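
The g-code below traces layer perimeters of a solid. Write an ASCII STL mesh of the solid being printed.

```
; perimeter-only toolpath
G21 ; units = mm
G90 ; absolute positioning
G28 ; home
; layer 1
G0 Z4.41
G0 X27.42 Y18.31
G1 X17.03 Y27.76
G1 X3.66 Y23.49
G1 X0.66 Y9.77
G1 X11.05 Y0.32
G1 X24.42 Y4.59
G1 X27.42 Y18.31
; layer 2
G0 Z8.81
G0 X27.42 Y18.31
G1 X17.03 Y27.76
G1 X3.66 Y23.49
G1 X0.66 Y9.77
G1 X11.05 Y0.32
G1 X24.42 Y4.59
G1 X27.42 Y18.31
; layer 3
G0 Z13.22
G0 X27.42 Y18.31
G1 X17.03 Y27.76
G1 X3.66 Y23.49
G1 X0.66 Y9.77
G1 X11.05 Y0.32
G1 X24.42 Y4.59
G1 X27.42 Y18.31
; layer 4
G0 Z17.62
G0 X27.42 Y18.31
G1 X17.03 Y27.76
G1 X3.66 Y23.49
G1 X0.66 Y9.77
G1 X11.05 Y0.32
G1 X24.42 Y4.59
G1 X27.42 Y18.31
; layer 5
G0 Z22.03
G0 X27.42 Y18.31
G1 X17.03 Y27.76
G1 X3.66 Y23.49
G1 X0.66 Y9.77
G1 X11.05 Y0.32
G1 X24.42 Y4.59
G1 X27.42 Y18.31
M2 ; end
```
solid part
  facet normal 0.0000 0.0000 -1.0000
    outer loop
      vertex 3.66 23.49 0.00
      vertex 17.03 27.76 0.00
      vertex 27.42 18.31 0.00
    endloop
  endfacet
  facet normal 0.0000 0.0000 -1.0000
    outer loop
      vertex 0.66 9.77 0.00
      vertex 3.66 23.49 0.00
      vertex 27.42 18.31 0.00
    endloop
  endfacet
  facet normal 0.0000 0.0000 -1.0000
    outer loop
      vertex 11.05 0.32 0.00
      vertex 0.66 9.77 0.00
      vertex 27.42 18.31 0.00
    endloop
  endfacet
  facet normal 0.0000 0.0000 -1.0000
    outer loop
      vertex 24.42 4.59 0.00
      vertex 11.05 0.32 0.00
      vertex 27.42 18.31 0.00
    endloop
  endfacet
  facet normal 0.0000 0.0000 1.0000
    outer loop
      vertex 27.42 18.31 22.03
      vertex 17.03 27.76 22.03
      vertex 3.66 23.49 22.03
    endloop
  endfacet
  facet normal 0.0000 0.0000 1.0000
    outer loop
      vertex 27.42 18.31 22.03
      vertex 3.66 23.49 22.03
      vertex 0.66 9.77 22.03
    endloop
  endfacet
  facet normal 0.0000 0.0000 1.0000
    outer loop
      vertex 27.42 18.31 22.03
      vertex 0.66 9.77 22.03
      vertex 11.05 0.32 22.03
    endloop
  endfacet
  facet normal 0.0000 0.0000 1.0000
    outer loop
      vertex 27.42 18.31 22.03
      vertex 11.05 0.32 22.03
      vertex 24.42 4.59 22.03
    endloop
  endfacet
  facet normal 0.6728 0.7398 0.0000
    outer loop
      vertex 27.42 18.31 0.00
      vertex 17.03 27.76 0.00
      vertex 17.03 27.76 22.03
    endloop
  endfacet
  facet normal 0.6728 0.7398 0.0000
    outer loop
      vertex 27.42 18.31 0.00
      vertex 17.03 27.76 22.03
      vertex 27.42 18.31 22.03
    endloop
  endfacet
  facet normal -0.3042 0.9526 0.0000
    outer loop
      vertex 17.03 27.76 0.00
      vertex 3.66 23.49 0.00
      vertex 3.66 23.49 22.03
    endloop
  endfacet
  facet normal -0.3042 0.9526 0.0000
    outer loop
      vertex 17.03 27.76 0.00
      vertex 3.66 23.49 22.03
      vertex 17.03 27.76 22.03
    endloop
  endfacet
  facet normal -0.9769 0.2136 0.0000
    outer loop
      vertex 3.66 23.49 0.00
      vertex 0.66 9.77 0.00
      vertex 0.66 9.77 22.03
    endloop
  endfacet
  facet normal -0.9769 0.2136 0.0000
    outer loop
      vertex 3.66 23.49 0.00
      vertex 0.66 9.77 22.03
      vertex 3.66 23.49 22.03
    endloop
  endfacet
  facet normal -0.6728 -0.7398 0.0000
    outer loop
      vertex 0.66 9.77 0.00
      vertex 11.05 0.32 0.00
      vertex 11.05 0.32 22.03
    endloop
  endfacet
  facet normal -0.6728 -0.7398 0.0000
    outer loop
      vertex 0.66 9.77 0.00
      vertex 11.05 0.32 22.03
      vertex 0.66 9.77 22.03
    endloop
  endfacet
  facet normal 0.3042 -0.9526 0.0000
    outer loop
      vertex 11.05 0.32 0.00
      vertex 24.42 4.59 0.00
      vertex 24.42 4.59 22.03
    endloop
  endfacet
  facet normal 0.3042 -0.9526 0.0000
    outer loop
      vertex 11.05 0.32 0.00
      vertex 24.42 4.59 22.03
      vertex 11.05 0.32 22.03
    endloop
  endfacet
  facet normal 0.9769 -0.2136 0.0000
    outer loop
      vertex 24.42 4.59 0.00
      vertex 27.42 18.31 0.00
      vertex 27.42 18.31 22.03
    endloop
  endfacet
  facet normal 0.9769 -0.2136 0.0000
    outer loop
      vertex 24.42 4.59 0.00
      vertex 27.42 18.31 22.03
      vertex 24.42 4.59 22.03
    endloop
  endfacet
endsolid part

The G0 Z moves step by Δz≈4.41 mm. Every layer's G1 loop is the same polygon, so the solid is a straight extrusion of it from z=0 to z≈22. Closing with flat bottom and top caps and triangulating gives 20 facets — a regular 6-sided prism (a cylinder approximated with 6 flat sides), circumscribed radius ≈ 14 mm, height ≈ 22 mm.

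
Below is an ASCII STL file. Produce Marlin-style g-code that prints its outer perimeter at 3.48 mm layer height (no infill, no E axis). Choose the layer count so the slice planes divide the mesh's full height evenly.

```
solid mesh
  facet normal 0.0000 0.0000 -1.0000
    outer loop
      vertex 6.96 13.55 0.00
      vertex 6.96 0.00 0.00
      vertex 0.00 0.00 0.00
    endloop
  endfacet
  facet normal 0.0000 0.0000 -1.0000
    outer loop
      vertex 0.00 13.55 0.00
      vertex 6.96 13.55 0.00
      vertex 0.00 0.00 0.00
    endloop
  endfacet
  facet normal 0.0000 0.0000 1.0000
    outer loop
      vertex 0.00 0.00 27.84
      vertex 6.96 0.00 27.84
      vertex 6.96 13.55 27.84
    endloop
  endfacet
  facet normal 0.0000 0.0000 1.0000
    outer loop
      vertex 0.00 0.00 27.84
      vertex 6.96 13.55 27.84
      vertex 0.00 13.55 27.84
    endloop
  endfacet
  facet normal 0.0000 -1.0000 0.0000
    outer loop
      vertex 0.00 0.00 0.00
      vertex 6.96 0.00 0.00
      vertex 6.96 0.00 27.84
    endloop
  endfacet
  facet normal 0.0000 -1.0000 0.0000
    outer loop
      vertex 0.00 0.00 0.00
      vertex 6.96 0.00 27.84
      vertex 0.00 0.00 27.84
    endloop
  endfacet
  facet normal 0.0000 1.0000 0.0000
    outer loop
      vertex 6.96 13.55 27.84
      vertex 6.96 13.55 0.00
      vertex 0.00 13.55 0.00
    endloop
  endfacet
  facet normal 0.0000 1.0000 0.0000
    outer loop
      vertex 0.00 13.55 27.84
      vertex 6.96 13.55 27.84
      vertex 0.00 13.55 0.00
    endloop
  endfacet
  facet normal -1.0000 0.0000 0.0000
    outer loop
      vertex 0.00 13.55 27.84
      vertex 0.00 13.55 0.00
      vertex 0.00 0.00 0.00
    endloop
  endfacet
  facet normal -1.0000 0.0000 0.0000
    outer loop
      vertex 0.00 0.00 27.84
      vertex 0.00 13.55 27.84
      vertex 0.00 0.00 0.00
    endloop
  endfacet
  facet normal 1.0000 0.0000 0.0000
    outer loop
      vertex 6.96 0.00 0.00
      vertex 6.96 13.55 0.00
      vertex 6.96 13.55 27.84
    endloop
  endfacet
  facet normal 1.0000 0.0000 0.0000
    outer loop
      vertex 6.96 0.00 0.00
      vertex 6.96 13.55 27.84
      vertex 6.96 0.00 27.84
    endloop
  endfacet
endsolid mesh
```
; perimeter-only toolpath
G21 ; units = mm
G90 ; absolute positioning
G28 ; home
; layer 1
G0 Z3.48
G0 X0.00 Y0.00
G1 X6.96 Y0.00
G1 X6.96 Y13.55
G1 X0.00 Y13.55
G1 X0.00 Y0.00
; layer 2
G0 Z6.96
G0 X0.00 Y0.00
G1 X6.96 Y0.00
G1 X6.96 Y13.55
G1 X0.00 Y13.55
G1 X0.00 Y0.00
; layer 3
G0 Z10.44
G0 X0.00 Y0.00
G1 X6.96 Y0.00
G1 X6.96 Y13.55
G1 X0.00 Y13.55
G1 X0.00 Y0.00
; layer 4
G0 Z13.92
G0 X0.00 Y0.00
G1 X6.96 Y0.00
G1 X6.96 Y13.55
G1 X0.00 Y13.55
G1 X0.00 Y0.00
; layer 5
G0 Z17.40
G0 X0.00 Y0.00
G1 X6.96 Y0.00
G1 X6.96 Y13.55
G1 X0.00 Y13.55
G1 X0.00 Y0.00
; layer 6
G0 Z20.88
G0 X0.00 Y0.00
G1 X6.96 Y0.00
G1 X6.96 Y13.55
G1 X0.00 Y13.55
G1 X0.00 Y0.00
; layer 7
G0 Z24.36
G0 X0.00 Y0.00
G1 X6.96 Y0.00
G1 X6.96 Y13.55
G1 X0.00 Y13.55
G1 X0.00 Y0.00
; layer 8
G0 Z27.84
G0 X0.00 Y0.00
G1 X6.96 Y0.00
G1 X6.96 Y13.55
G1 X0.00 Y13.55
G1 X0.00 Y0.00
M2 ; end

The solid is a rectangular box, roughly 6.96 × 13.6 mm footprint and 27.8 mm tall. Slicing at Δz = 3.48 mm — 8 equal slices spanning the solid's height, so layer i sits at z = i·h/8 — gives 8 non-empty perimeters. Each is a 4-segment closed polygon; G0 lifts to the layer z and rapids to the start vertex, then G1 traces the edges.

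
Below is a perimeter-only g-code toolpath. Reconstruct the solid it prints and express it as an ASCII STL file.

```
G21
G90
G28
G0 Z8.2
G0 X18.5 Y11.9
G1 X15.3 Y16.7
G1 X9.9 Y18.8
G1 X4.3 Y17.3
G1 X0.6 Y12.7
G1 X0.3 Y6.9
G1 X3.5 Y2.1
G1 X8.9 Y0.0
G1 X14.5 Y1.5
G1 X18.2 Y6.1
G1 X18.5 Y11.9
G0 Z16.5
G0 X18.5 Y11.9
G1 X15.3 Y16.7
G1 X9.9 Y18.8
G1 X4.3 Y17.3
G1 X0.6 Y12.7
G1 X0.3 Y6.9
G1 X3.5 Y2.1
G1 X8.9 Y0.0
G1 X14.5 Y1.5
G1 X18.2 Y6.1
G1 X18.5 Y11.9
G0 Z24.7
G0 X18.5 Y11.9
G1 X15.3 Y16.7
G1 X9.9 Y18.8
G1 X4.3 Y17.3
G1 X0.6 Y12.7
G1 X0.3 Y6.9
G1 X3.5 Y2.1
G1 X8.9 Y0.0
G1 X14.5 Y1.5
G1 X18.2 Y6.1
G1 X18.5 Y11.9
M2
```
solid part
  facet normal 0.0000 0.0000 -1.0000
    outer loop
      vertex 9.9 18.8 0.0
      vertex 15.3 16.7 0.0
      vertex 18.5 11.9 0.0
    endloop
  endfacet
  facet normal 0.0000 0.0000 -1.0000
    outer loop
      vertex 4.3 17.3 0.0
      vertex 9.9 18.8 0.0
      vertex 18.5 11.9 0.0
    endloop
  endfacet
  facet normal 0.0000 0.0000 -1.0000
    outer loop
      vertex 0.6 12.7 0.0
      vertex 4.3 17.3 0.0
      vertex 18.5 11.9 0.0
    endloop
  endfacet
  facet normal 0.0000 0.0000 -1.0000
    outer loop
      vertex 0.3 6.9 0.0
      vertex 0.6 12.7 0.0
      vertex 18.5 11.9 0.0
    endloop
  endfacet
  facet normal 0.0000 0.0000 -1.0000
    outer loop
      vertex 3.5 2.1 0.0
      vertex 0.3 6.9 0.0
      vertex 18.5 11.9 0.0
    endloop
  endfacet
  facet normal 0.0000 0.0000 -1.0000
    outer loop
      vertex 8.9 0.0 0.0
      vertex 3.5 2.1 0.0
      vertex 18.5 11.9 0.0
    endloop
  endfacet
  facet normal 0.0000 0.0000 -1.0000
    outer loop
      vertex 14.5 1.5 0.0
      vertex 8.9 0.0 0.0
      vertex 18.5 11.9 0.0
    endloop
  endfacet
  facet normal 0.0000 0.0000 -1.0000
    outer loop
      vertex 18.2 6.1 0.0
      vertex 14.5 1.5 0.0
      vertex 18.5 11.9 0.0
    endloop
  endfacet
  facet normal 0.0000 0.0000 1.0000
    outer loop
      vertex 18.5 11.9 24.7
      vertex 15.3 16.7 24.7
      vertex 9.9 18.8 24.7
    endloop
  endfacet
  facet normal 0.0000 0.0000 1.0000
    outer loop
      vertex 18.5 11.9 24.7
      vertex 9.9 18.8 24.7
      vertex 4.3 17.3 24.7
    endloop
  endfacet
  facet normal 0.0000 0.0000 1.0000
    outer loop
      vertex 18.5 11.9 24.7
      vertex 4.3 17.3 24.7
      vertex 0.6 12.7 24.7
    endloop
  endfacet
  facet normal 0.0000 0.0000 1.0000
    outer loop
      vertex 18.5 11.9 24.7
      vertex 0.6 12.7 24.7
      vertex 0.3 6.9 24.7
    endloop
  endfacet
  facet normal 0.0000 0.0000 1.0000
    outer loop
      vertex 18.5 11.9 24.7
      vertex 0.3 6.9 24.7
      vertex 3.5 2.1 24.7
    endloop
  endfacet
  facet normal 0.0000 0.0000 1.0000
    outer loop
      vertex 18.5 11.9 24.7
      vertex 3.5 2.1 24.7
      vertex 8.9 0.0 24.7
    endloop
  endfacet
  facet normal 0.0000 0.0000 1.0000
    outer loop
      vertex 18.5 11.9 24.7
      vertex 8.9 0.0 24.7
      vertex 14.5 1.5 24.7
    endloop
  endfacet
  facet normal 0.0000 0.0000 1.0000
    outer loop
      vertex 18.5 11.9 24.7
      vertex 14.5 1.5 24.7
      vertex 18.2 6.1 24.7
    endloop
  endfacet
  facet normal 0.8321 0.5547 0.0000
    outer loop
      vertex 18.5 11.9 0.0
      vertex 15.3 16.7 0.0
      vertex 15.3 16.7 24.7
    endloop
  endfacet
  facet normal 0.8321 0.5547 0.0000
    outer loop
      vertex 18.5 11.9 0.0
      vertex 15.3 16.7 24.7
      vertex 18.5 11.9 24.7
    endloop
  endfacet
  facet normal 0.3624 0.9320 0.0000
    outer loop
      vertex 15.3 16.7 0.0
      vertex 9.9 18.8 0.0
      vertex 9.9 18.8 24.7
    endloop
  endfacet
  facet normal 0.3624 0.9320 0.0000
    outer loop
      vertex 15.3 16.7 0.0
      vertex 9.9 18.8 24.7
      vertex 15.3 16.7 24.7
    endloop
  endfacet
  facet normal -0.2587 0.9659 0.0000
    outer loop
      vertex 9.9 18.8 0.0
      vertex 4.3 17.3 0.0
      vertex 4.3 17.3 24.7
    endloop
  endfacet
  facet normal -0.2587 0.9659 0.0000
    outer loop
      vertex 9.9 18.8 0.0
      vertex 4.3 17.3 24.7
      vertex 9.9 18.8 24.7
    endloop
  endfacet
  facet normal -0.7792 0.6268 0.0000
    outer loop
      vertex 4.3 17.3 0.0
      vertex 0.6 12.7 0.0
      vertex 0.6 12.7 24.7
    endloop
  endfacet
  facet normal -0.7792 0.6268 0.0000
    outer loop
      vertex 4.3 17.3 0.0
      vertex 0.6 12.7 24.7
      vertex 4.3 17.3 24.7
    endloop
  endfacet
  facet normal -0.9987 0.0517 0.0000
    outer loop
      vertex 0.6 12.7 0.0
      vertex 0.3 6.9 0.0
      vertex 0.3 6.9 24.7
    endloop
  endfacet
  facet normal -0.9987 0.0517 0.0000
    outer loop
      vertex 0.6 12.7 0.0
      vertex 0.3 6.9 24.7
      vertex 0.6 12.7 24.7
    endloop
  endfacet
  facet normal -0.8321 -0.5547 0.0000
    outer loop
      vertex 0.3 6.9 0.0
      vertex 3.5 2.1 0.0
      vertex 3.5 2.1 24.7
    endloop
  endfacet
  facet normal -0.8321 -0.5547 0.0000
    outer loop
      vertex 0.3 6.9 0.0
      vertex 3.5 2.1 24.7
      vertex 0.3 6.9 24.7
    endloop
  endfacet
  facet normal -0.3624 -0.9320 0.0000
    outer loop
      vertex 3.5 2.1 0.0
      vertex 8.9 0.0 0.0
      vertex 8.9 0.0 24.7
    endloop
  endfacet
  facet normal -0.3624 -0.9320 0.0000
    outer loop
      vertex 3.5 2.1 0.0
      vertex 8.9 0.0 24.7
      vertex 3.5 2.1 24.7
    endloop
  endfacet
  facet normal 0.2587 -0.9659 0.0000
    outer loop
      vertex 8.9 0.0 0.0
      vertex 14.5 1.5 0.0
      vertex 14.5 1.5 24.7
    endloop
  endfacet
  facet normal 0.2587 -0.9659 0.0000
    outer loop
      vertex 8.9 0.0 0.0
      vertex 14.5 1.5 24.7
      vertex 8.9 0.0 24.7
    endloop
  endfacet
  facet normal 0.7792 -0.6268 0.0000
    outer loop
      vertex 14.5 1.5 0.0
      vertex 18.2 6.1 0.0
      vertex 18.2 6.1 24.7
    endloop
  endfacet
  facet normal 0.7792 -0.6268 0.0000
    outer loop
      vertex 14.5 1.5 0.0
      vertex 18.2 6.1 24.7
      vertex 14.5 1.5 24.7
    endloop
  endfacet
  facet normal 0.9987 -0.0517 0.0000
    outer loop
      vertex 18.2 6.1 0.0
      vertex 18.5 11.9 0.0
      vertex 18.5 11.9 24.7
    endloop
  endfacet
  facet normal 0.9987 -0.0517 0.0000
    outer loop
      vertex 18.2 6.1 0.0
      vertex 18.5 11.9 24.7
      vertex 18.2 6.1 24.7
    endloop
  endfacet
endsolid part

The G0 Z moves step by Δz≈8.2 mm. Every layer's G1 loop is the same polygon, so the solid is a straight extrusion of it from z=0 to z≈24.7. Closing with flat bottom and top caps and triangulating gives 36 facets — a regular 10-sided prism (a cylinder approximated with 10 flat sides), circumscribed radius ≈ 9.4 mm, height ≈ 24.7 mm.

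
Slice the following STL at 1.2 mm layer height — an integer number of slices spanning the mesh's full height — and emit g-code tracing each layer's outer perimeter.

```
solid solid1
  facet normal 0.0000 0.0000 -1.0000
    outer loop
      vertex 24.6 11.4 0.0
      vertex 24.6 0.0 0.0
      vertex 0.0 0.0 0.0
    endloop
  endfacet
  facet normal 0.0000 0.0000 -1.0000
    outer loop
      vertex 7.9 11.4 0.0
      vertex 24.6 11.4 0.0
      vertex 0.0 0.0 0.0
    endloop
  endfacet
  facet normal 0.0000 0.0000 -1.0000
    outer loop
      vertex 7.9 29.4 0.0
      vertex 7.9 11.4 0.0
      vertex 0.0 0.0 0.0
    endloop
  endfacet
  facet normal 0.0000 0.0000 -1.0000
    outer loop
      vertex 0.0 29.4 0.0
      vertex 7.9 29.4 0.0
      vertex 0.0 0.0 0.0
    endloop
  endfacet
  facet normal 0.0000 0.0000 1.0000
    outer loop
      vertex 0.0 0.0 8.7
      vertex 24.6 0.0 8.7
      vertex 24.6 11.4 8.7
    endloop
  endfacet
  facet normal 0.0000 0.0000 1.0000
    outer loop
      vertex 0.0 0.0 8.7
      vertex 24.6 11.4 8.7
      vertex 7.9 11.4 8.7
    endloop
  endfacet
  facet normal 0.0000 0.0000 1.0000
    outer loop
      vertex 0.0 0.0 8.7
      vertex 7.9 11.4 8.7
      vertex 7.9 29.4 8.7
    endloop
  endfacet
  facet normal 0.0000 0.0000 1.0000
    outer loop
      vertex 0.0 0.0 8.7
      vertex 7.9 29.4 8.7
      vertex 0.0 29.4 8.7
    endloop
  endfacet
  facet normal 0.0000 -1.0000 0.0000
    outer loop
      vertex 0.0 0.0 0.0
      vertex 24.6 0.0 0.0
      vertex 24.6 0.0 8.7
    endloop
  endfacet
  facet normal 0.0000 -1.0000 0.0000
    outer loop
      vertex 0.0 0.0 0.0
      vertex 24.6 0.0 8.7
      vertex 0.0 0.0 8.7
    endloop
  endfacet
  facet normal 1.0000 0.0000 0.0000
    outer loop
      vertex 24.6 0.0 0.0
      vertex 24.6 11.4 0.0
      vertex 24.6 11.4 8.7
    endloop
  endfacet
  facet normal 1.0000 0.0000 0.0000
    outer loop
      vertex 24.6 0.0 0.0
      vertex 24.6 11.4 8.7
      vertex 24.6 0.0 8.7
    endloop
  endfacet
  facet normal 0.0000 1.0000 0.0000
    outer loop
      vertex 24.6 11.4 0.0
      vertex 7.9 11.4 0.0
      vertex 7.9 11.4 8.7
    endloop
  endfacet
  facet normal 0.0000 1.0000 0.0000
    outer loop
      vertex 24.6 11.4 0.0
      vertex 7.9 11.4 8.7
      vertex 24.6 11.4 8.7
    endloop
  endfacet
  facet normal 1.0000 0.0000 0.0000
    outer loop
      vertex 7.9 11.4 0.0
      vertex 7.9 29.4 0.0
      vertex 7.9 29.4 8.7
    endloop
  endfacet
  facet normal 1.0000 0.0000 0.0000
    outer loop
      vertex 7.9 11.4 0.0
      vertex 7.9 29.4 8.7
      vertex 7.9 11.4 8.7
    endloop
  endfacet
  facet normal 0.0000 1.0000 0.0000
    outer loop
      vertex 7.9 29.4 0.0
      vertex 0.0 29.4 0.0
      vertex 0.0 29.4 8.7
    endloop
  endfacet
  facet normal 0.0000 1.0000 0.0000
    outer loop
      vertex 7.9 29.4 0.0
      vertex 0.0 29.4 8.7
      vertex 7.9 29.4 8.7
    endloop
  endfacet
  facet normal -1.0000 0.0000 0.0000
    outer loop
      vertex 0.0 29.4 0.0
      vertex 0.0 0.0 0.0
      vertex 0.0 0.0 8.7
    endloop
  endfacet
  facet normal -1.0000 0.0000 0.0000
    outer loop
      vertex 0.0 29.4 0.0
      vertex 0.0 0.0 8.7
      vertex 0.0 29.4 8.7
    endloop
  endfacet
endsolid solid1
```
; perimeter-only toolpath
G21 ; units = mm
G90 ; absolute positioning
G28 ; home
; layer 1
G0 Z1.2
G0 X0.0 Y0.0
G1 X24.6 Y0.0
G1 X24.6 Y11.4
G1 X7.9 Y11.4
G1 X7.9 Y29.4
G1 X0.0 Y29.4
G1 X0.0 Y0.0
; layer 2
G0 Z2.5
G0 X0.0 Y0.0
G1 X24.6 Y0.0
G1 X24.6 Y11.4
G1 X7.9 Y11.4
G1 X7.9 Y29.4
G1 X0.0 Y29.4
G1 X0.0 Y0.0
; layer 3
G0 Z3.7
G0 X0.0 Y0.0
G1 X24.6 Y0.0
G1 X24.6 Y11.4
G1 X7.9 Y11.4
G1 X7.9 Y29.4
G1 X0.0 Y29.4
G1 X0.0 Y0.0
; layer 4
G0 Z5.0
G0 X0.0 Y0.0
G1 X24.6 Y0.0
G1 X24.6 Y11.4
G1 X7.9 Y11.4
G1 X7.9 Y29.4
G1 X0.0 Y29.4
G1 X0.0 Y0.0
; layer 5
G0 Z6.2
G0 X0.0 Y0.0
G1 X24.6 Y0.0
G1 X24.6 Y11.4
G1 X7.9 Y11.4
G1 X7.9 Y29.4
G1 X0.0 Y29.4
G1 X0.0 Y0.0
; layer 6
G0 Z7.5
G0 X0.0 Y0.0
G1 X24.6 Y0.0
G1 X24.6 Y11.4
G1 X7.9 Y11.4
G1 X7.9 Y29.4
G1 X0.0 Y29.4
G1 X0.0 Y0.0
; layer 7
G0 Z8.7
G0 X0.0 Y0.0
G1 X24.6 Y0.0
G1 X24.6 Y11.4
G1 X7.9 Y11.4
G1 X7.9 Y29.4
G1 X0.0 Y29.4
G1 X0.0 Y0.0
M2 ; end

The solid is an L-shaped prism: outer 24.6 × 29.4 mm, arm thicknesses ≈ 11.4 mm (horizontal) and 7.9 mm (vertical), extruded 8.7 mm in z. Slicing at Δz = 1.2 mm — 7 equal slices spanning the solid's height, so layer i sits at z = i·h/7 — gives 7 non-empty perimeters. Each is a 6-segment closed polygon; G0 lifts to the layer z and rapids to the start vertex, then G1 traces the edges.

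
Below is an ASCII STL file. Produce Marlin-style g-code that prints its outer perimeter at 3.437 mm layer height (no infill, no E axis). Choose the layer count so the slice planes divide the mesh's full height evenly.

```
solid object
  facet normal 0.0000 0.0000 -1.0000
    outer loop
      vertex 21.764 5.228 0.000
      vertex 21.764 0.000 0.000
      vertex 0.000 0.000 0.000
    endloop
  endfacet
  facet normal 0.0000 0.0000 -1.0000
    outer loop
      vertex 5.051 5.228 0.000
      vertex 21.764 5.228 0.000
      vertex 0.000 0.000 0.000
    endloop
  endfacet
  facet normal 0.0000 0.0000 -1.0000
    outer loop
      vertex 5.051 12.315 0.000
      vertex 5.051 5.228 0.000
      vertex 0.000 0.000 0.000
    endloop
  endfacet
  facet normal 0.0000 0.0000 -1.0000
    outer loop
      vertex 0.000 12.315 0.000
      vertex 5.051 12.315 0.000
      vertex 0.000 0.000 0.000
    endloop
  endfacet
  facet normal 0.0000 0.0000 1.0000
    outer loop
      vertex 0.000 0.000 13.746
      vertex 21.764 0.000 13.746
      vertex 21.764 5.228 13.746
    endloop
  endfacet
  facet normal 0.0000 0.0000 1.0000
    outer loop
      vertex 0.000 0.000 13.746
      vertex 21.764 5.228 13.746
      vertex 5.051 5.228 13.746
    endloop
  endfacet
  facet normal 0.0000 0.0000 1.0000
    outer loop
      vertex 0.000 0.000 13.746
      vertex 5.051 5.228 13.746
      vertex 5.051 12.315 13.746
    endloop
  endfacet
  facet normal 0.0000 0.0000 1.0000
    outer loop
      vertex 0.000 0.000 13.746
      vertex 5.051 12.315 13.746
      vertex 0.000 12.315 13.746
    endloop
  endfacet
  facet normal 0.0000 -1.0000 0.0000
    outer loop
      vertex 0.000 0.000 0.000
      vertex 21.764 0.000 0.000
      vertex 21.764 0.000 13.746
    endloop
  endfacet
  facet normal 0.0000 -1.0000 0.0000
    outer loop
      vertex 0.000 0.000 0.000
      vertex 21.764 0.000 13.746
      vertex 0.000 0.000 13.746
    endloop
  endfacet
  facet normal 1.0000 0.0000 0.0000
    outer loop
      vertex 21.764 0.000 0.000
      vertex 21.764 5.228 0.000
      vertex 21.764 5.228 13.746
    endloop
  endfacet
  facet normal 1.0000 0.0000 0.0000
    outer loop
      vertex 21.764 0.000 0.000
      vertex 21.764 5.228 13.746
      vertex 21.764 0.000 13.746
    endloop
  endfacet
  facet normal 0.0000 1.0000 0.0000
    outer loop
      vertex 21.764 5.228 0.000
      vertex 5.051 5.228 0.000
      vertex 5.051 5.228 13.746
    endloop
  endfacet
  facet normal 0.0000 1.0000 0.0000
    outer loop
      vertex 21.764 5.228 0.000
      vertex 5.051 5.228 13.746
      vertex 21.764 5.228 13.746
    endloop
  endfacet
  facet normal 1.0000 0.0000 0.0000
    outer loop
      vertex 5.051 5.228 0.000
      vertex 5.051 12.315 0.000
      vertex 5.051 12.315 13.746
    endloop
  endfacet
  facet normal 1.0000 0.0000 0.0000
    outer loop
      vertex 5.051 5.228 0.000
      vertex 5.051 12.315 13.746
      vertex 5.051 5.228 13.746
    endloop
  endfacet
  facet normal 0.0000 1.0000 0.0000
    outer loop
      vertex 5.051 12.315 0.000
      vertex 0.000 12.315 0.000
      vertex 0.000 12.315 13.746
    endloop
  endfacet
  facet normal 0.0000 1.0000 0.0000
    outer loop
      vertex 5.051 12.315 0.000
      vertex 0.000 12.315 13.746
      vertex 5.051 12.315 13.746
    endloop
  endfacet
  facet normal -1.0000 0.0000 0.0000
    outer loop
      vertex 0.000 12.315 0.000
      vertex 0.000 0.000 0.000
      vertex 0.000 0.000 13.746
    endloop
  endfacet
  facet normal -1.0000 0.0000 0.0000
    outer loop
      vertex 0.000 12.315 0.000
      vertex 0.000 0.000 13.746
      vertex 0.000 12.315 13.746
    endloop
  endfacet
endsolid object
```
; perimeter-only toolpath
G21 ; units = mm
G90 ; absolute positioning
G28 ; home
; layer 1
G0 Z3.437
G0 X0.000 Y0.000
G1 X21.764 Y0.000
G1 X21.764 Y5.228
G1 X5.051 Y5.228
G1 X5.051 Y12.315
G1 X0.000 Y12.315
G1 X0.000 Y0.000
; layer 2
G0 Z6.873
G0 X0.000 Y0.000
G1 X21.764 Y0.000
G1 X21.764 Y5.228
G1 X5.051 Y5.228
G1 X5.051 Y12.315
G1 X0.000 Y12.315
G1 X0.000 Y0.000
; layer 3
G0 Z10.309
G0 X0.000 Y0.000
G1 X21.764 Y0.000
G1 X21.764 Y5.228
G1 X5.051 Y5.228
G1 X5.051 Y12.315
G1 X0.000 Y12.315
G1 X0.000 Y0.000
; layer 4
G0 Z13.746
G0 X0.000 Y0.000
G1 X21.764 Y0.000
G1 X21.764 Y5.228
G1 X5.051 Y5.228
G1 X5.051 Y12.315
G1 X0.000 Y12.315
G1 X0.000 Y0.000
M2 ; end

The solid is an L-shaped prism: outer 21.8 × 12.3 mm, arm thicknesses ≈ 5.23 mm (horizontal) and 5.05 mm (vertical), extruded 13.7 mm in z. Slicing at Δz = 3.437 mm — 4 equal slices spanning the solid's height, so layer i sits at z = i·h/4 — gives 4 non-empty perimeters. Each is a 6-segment closed polygon; G0 lifts to the layer z and rapids to the start vertex, then G1 traces the edges.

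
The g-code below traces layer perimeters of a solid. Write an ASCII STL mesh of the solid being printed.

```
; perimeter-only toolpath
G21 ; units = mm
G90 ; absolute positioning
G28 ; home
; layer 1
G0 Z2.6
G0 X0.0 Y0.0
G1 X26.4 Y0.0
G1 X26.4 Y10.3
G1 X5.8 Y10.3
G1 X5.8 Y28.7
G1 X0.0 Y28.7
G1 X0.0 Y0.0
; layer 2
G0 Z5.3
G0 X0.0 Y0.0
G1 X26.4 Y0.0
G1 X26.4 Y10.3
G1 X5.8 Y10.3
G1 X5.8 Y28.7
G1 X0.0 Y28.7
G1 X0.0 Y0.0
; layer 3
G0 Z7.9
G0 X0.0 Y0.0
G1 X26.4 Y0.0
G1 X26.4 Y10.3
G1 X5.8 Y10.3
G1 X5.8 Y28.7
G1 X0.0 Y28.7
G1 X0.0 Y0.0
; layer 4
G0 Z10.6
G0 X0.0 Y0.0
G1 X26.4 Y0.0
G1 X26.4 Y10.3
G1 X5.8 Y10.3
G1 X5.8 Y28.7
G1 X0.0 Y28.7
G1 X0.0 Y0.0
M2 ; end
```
solid part
  facet normal 0.0000 0.0000 -1.0000
    outer loop
      vertex 26.4 10.3 0.0
      vertex 26.4 0.0 0.0
      vertex 0.0 0.0 0.0
    endloop
  endfacet
  facet normal 0.0000 0.0000 -1.0000
    outer loop
      vertex 5.8 10.3 0.0
      vertex 26.4 10.3 0.0
      vertex 0.0 0.0 0.0
    endloop
  endfacet
  facet normal 0.0000 0.0000 -1.0000
    outer loop
      vertex 5.8 28.7 0.0
      vertex 5.8 10.3 0.0
      vertex 0.0 0.0 0.0
    endloop
  endfacet
  facet normal 0.0000 0.0000 -1.0000
    outer loop
      vertex 0.0 28.7 0.0
      vertex 5.8 28.7 0.0
      vertex 0.0 0.0 0.0
    endloop
  endfacet
  facet normal 0.0000 0.0000 1.0000
    outer loop
      vertex 0.0 0.0 10.6
      vertex 26.4 0.0 10.6
      vertex 26.4 10.3 10.6
    endloop
  endfacet
  facet normal 0.0000 0.0000 1.0000
    outer loop
      vertex 0.0 0.0 10.6
      vertex 26.4 10.3 10.6
      vertex 5.8 10.3 10.6
    endloop
  endfacet
  facet normal 0.0000 0.0000 1.0000
    outer loop
      vertex 0.0 0.0 10.6
      vertex 5.8 10.3 10.6
      vertex 5.8 28.7 10.6
    endloop
  endfacet
  facet normal 0.0000 0.0000 1.0000
    outer loop
      vertex 0.0 0.0 10.6
      vertex 5.8 28.7 10.6
      vertex 0.0 28.7 10.6
    endloop
  endfacet
  facet normal 0.0000 -1.0000 0.0000
    outer loop
      vertex 0.0 0.0 0.0
      vertex 26.4 0.0 0.0
      vertex 26.4 0.0 10.6
    endloop
  endfacet
  facet normal 0.0000 -1.0000 0.0000
    outer loop
      vertex 0.0 0.0 0.0
      vertex 26.4 0.0 10.6
      vertex 0.0 0.0 10.6
    endloop
  endfacet
  facet normal 1.0000 0.0000 0.0000
    outer loop
      vertex 26.4 0.0 0.0
      vertex 26.4 10.3 0.0
      vertex 26.4 10.3 10.6
    endloop
  endfacet
  facet normal 1.0000 0.0000 0.0000
    outer loop
      vertex 26.4 0.0 0.0
      vertex 26.4 10.3 10.6
      vertex 26.4 0.0 10.6
    endloop
  endfacet
  facet normal 0.0000 1.0000 0.0000
    outer loop
      vertex 26.4 10.3 0.0
      vertex 5.8 10.3 0.0
      vertex 5.8 10.3 10.6
    endloop
  endfacet
  facet normal 0.0000 1.0000 0.0000
    outer loop
      vertex 26.4 10.3 0.0
      vertex 5.8 10.3 10.6
      vertex 26.4 10.3 10.6
    endloop
  endfacet
  facet normal 1.0000 0.0000 0.0000
    outer loop
      vertex 5.8 10.3 0.0
      vertex 5.8 28.7 0.0
      vertex 5.8 28.7 10.6
    endloop
  endfacet
  facet normal 1.0000 0.0000 0.0000
    outer loop
      vertex 5.8 10.3 0.0
      vertex 5.8 28.7 10.6
      vertex 5.8 10.3 10.6
    endloop
  endfacet
  facet normal 0.0000 1.0000 0.0000
    outer loop
      vertex 5.8 28.7 0.0
      vertex 0.0 28.7 0.0
      vertex 0.0 28.7 10.6
    endloop
  endfacet
  facet normal 0.0000 1.0000 0.0000
    outer loop
      vertex 5.8 28.7 0.0
      vertex 0.0 28.7 10.6
      vertex 5.8 28.7 10.6
    endloop
  endfacet
  facet normal -1.0000 0.0000 0.0000
    outer loop
      vertex 0.0 28.7 0.0
      vertex 0.0 0.0 0.0
      vertex 0.0 0.0 10.6
    endloop
  endfacet
  facet normal -1.0000 0.0000 0.0000
    outer loop
      vertex 0.0 28.7 0.0
      vertex 0.0 0.0 10.6
      vertex 0.0 28.7 10.6
    endloop
  endfacet
endsolid part

The G0 Z moves step by Δz≈2.6 mm. Every layer's G1 loop is the same polygon, so the solid is a straight extrusion of it from z=0 to z≈10.6. Closing with flat bottom and top caps and triangulating gives 20 facets — an L-shaped prism: outer 26.4 × 28.7 mm, arm thicknesses ≈ 10.3 mm (horizontal) and 5.8 mm (vertical), extruded 10.6 mm in z.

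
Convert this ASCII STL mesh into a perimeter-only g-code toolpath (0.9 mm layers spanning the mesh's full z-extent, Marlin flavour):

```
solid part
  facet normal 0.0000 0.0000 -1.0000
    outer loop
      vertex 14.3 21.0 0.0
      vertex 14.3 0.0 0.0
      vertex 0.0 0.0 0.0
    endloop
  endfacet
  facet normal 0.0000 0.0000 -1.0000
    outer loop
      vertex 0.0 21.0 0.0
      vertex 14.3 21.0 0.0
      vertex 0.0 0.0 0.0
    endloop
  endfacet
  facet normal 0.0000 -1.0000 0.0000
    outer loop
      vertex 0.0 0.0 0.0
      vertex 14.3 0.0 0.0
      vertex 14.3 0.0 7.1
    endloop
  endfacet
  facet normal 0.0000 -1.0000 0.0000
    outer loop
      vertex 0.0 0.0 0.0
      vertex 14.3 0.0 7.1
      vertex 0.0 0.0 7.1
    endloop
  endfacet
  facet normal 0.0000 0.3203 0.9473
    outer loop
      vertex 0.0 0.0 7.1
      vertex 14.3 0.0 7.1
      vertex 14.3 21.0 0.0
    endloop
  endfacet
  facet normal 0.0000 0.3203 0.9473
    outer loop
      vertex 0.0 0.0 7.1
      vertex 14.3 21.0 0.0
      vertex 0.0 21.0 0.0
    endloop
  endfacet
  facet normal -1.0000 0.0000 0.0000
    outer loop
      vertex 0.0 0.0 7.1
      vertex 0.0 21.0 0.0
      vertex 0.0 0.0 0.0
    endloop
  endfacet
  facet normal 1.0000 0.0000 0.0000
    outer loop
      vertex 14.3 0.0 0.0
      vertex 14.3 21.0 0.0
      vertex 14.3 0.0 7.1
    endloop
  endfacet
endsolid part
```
; perimeter-only toolpath
G21 ; units = mm
G90 ; absolute positioning
G28 ; home
; layer 1
G0 Z0.9
G0 X0.0 Y0.0
G1 X14.3 Y0.0
G1 X14.3 Y18.4
G1 X0.0 Y18.4
G1 X0.0 Y0.0
; layer 2
G0 Z1.8
G0 X0.0 Y0.0
G1 X14.3 Y0.0
G1 X14.3 Y15.8
G1 X0.0 Y15.8
G1 X0.0 Y0.0
; layer 3
G0 Z2.7
G0 X0.0 Y0.0
G1 X14.3 Y0.0
G1 X14.3 Y13.1
G1 X0.0 Y13.1
G1 X0.0 Y0.0
; layer 4
G0 Z3.5
G0 X0.0 Y0.0
G1 X14.3 Y0.0
G1 X14.3 Y10.5
G1 X0.0 Y10.5
G1 X0.0 Y0.0
; layer 5
G0 Z4.4
G0 X0.0 Y0.0
G1 X14.3 Y0.0
G1 X14.3 Y7.9
G1 X0.0 Y7.9
G1 X0.0 Y0.0
; layer 6
G0 Z5.3
G0 X0.0 Y0.0
G1 X14.3 Y0.0
G1 X14.3 Y5.3
G1 X0.0 Y5.3
G1 X0.0 Y0.0
; layer 7
G0 Z6.2
G0 X0.0 Y0.0
G1 X14.3 Y0.0
G1 X14.3 Y2.6
G1 X0.0 Y2.6
G1 X0.0 Y0.0
M2 ; end

The solid is a wedge (ramp): 14.3 × 21 mm base, rising to 7.1 mm along the y=0 edge and sloping linearly to z=0 at y=21. Slicing at Δz = 0.9 mm — 8 equal slices spanning the solid's height, so layer i sits at z = i·h/8 — gives 7 non-empty perimeters. Each is a 4-segment closed polygon; G0 lifts to the layer z and rapids to the start vertex, then G1 traces the edges. The cross-section shrinks linearly with z (the slice at the apex is degenerate and omitted).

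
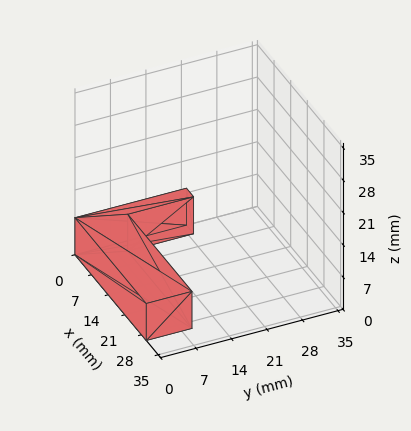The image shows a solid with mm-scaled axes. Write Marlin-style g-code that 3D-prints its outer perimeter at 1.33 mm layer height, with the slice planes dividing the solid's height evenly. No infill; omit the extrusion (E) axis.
Reading the render: the shape is an L-shaped prism: outer 30 × 22 mm, arm thicknesses ≈ 9 mm (horizontal) and 3 mm (vertical), extruded 8 mm in z (dimensions read to the nearest mm from the axis ticks). For the g-code, the solid's height is divided into equal slices at the stated Δz and each level perimeter traced with G1 moves after a G0 lift.

; perimeter-only toolpath
G21 ; units = mm
G90 ; absolute positioning
G28 ; home
; layer 1
G0 Z1.33
G0 X0.00 Y0.00
G1 X30.00 Y0.00
G1 X30.00 Y9.00
G1 X3.00 Y9.00
G1 X3.00 Y22.00
G1 X0.00 Y22.00
G1 X0.00 Y0.00
; layer 2
G0 Z2.67
G0 X0.00 Y0.00
G1 X30.00 Y0.00
G1 X30.00 Y9.00
G1 X3.00 Y9.00
G1 X3.00 Y22.00
G1 X0.00 Y22.00
G1 X0.00 Y0.00
; layer 3
G0 Z4.00
G0 X0.00 Y0.00
G1 X30.00 Y0.00
G1 X30.00 Y9.00
G1 X3.00 Y9.00
G1 X3.00 Y22.00
G1 X0.00 Y22.00
G1 X0.00 Y0.00
; layer 4
G0 Z5.33
G0 X0.00 Y0.00
G1 X30.00 Y0.00
G1 X30.00 Y9.00
G1 X3.00 Y9.00
G1 X3.00 Y22.00
G1 X0.00 Y22.00
G1 X0.00 Y0.00
; layer 5
G0 Z6.67
G0 X0.00 Y0.00
G1 X30.00 Y0.00
G1 X30.00 Y9.00
G1 X3.00 Y9.00
G1 X3.00 Y22.00
G1 X0.00 Y22.00
G1 X0.00 Y0.00
; layer 6
G0 Z8.00
G0 X0.00 Y0.00
G1 X30.00 Y0.00
G1 X30.00 Y9.00
G1 X3.00 Y9.00
G1 X3.00 Y22.00
G1 X0.00 Y22.00
G1 X0.00 Y0.00
M2 ; end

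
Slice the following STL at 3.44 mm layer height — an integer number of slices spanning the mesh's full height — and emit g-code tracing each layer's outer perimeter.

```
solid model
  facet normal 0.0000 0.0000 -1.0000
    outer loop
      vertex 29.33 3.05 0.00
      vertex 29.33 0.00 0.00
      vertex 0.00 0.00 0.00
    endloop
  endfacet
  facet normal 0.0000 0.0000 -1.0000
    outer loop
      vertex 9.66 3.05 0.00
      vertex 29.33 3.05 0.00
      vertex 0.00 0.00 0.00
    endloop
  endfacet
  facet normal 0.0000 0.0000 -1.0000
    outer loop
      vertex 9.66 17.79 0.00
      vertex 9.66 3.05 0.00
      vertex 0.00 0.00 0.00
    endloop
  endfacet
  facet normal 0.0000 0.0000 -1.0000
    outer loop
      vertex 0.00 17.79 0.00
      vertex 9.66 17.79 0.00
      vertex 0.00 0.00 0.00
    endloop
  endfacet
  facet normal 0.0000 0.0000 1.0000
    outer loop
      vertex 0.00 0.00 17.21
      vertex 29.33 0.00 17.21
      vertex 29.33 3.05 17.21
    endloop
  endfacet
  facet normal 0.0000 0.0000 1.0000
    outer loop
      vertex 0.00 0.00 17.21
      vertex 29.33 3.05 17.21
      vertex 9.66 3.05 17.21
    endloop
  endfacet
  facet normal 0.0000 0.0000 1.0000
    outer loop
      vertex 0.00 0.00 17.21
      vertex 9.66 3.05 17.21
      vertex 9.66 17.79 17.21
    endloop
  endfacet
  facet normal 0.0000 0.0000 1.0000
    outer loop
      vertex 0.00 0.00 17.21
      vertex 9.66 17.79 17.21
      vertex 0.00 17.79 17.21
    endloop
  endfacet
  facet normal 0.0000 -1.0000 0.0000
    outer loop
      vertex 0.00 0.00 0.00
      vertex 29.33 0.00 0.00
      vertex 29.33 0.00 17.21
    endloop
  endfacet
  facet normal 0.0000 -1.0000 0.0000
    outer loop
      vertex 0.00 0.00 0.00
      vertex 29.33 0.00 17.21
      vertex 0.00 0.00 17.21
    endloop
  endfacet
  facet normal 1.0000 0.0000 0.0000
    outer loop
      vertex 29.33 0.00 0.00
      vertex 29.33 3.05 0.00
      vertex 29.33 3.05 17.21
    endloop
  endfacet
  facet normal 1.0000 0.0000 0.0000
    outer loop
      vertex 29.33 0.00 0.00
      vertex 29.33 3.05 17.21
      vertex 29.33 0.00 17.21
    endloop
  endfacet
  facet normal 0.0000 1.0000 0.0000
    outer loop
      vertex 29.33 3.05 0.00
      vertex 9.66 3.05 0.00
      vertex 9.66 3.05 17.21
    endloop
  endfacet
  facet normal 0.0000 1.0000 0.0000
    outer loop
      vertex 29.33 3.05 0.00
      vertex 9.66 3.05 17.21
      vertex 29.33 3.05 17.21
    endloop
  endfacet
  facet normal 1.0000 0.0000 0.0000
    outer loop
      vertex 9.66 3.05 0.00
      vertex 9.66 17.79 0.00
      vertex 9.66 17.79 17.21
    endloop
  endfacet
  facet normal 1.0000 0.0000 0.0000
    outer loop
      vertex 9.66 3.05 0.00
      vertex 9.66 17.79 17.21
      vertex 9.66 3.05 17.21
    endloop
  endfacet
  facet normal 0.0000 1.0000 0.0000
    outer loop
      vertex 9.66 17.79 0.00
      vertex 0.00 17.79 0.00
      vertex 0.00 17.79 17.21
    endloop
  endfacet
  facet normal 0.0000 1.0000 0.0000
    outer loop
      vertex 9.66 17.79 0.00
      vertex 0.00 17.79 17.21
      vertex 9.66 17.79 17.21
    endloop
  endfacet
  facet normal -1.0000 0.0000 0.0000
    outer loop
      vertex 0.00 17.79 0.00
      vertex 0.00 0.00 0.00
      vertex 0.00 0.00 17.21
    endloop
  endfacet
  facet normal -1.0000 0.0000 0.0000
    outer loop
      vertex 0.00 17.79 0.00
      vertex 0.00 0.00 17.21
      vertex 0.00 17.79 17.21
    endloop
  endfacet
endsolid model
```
; perimeter-only toolpath
G21 ; units = mm
G90 ; absolute positioning
G28 ; home
; layer 1
G0 Z3.44
G0 X0.00 Y0.00
G1 X29.33 Y0.00
G1 X29.33 Y3.05
G1 X9.66 Y3.05
G1 X9.66 Y17.79
G1 X0.00 Y17.79
G1 X0.00 Y0.00
; layer 2
G0 Z6.88
G0 X0.00 Y0.00
G1 X29.33 Y0.00
G1 X29.33 Y3.05
G1 X9.66 Y3.05
G1 X9.66 Y17.79
G1 X0.00 Y17.79
G1 X0.00 Y0.00
; layer 3
G0 Z10.33
G0 X0.00 Y0.00
G1 X29.33 Y0.00
G1 X29.33 Y3.05
G1 X9.66 Y3.05
G1 X9.66 Y17.79
G1 X0.00 Y17.79
G1 X0.00 Y0.00
; layer 4
G0 Z13.77
G0 X0.00 Y0.00
G1 X29.33 Y0.00
G1 X29.33 Y3.05
G1 X9.66 Y3.05
G1 X9.66 Y17.79
G1 X0.00 Y17.79
G1 X0.00 Y0.00
; layer 5
G0 Z17.21
G0 X0.00 Y0.00
G1 X29.33 Y0.00
G1 X29.33 Y3.05
G1 X9.66 Y3.05
G1 X9.66 Y17.79
G1 X0.00 Y17.79
G1 X0.00 Y0.00
M2 ; end

The solid is an L-shaped prism: outer 29.3 × 17.8 mm, arm thicknesses ≈ 3.05 mm (horizontal) and 9.66 mm (vertical), extruded 17.2 mm in z. Slicing at Δz = 3.44 mm — 5 equal slices spanning the solid's height, so layer i sits at z = i·h/5 — gives 5 non-empty perimeters. Each is a 6-segment closed polygon; G0 lifts to the layer z and rapids to the start vertex, then G1 traces the edges.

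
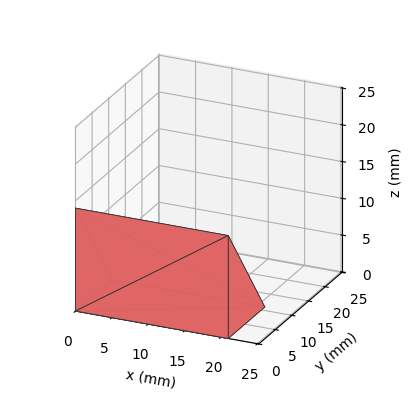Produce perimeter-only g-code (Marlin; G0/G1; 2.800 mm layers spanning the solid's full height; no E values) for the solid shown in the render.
Reading the render: the shape is a wedge (ramp): 21 × 11 mm base, rising to 14 mm along the y=0 edge and sloping linearly to z=0 at y=11 (dimensions read to the nearest mm from the axis ticks). For the g-code, the solid's height is divided into equal slices at the stated Δz and each level perimeter traced with G1 moves after a G0 lift.

; perimeter-only toolpath
G21 ; units = mm
G90 ; absolute positioning
G28 ; home
; layer 1
G0 Z2.800
G0 X0.000 Y0.000
G1 X21.000 Y0.000
G1 X21.000 Y8.800
G1 X0.000 Y8.800
G1 X0.000 Y0.000
; layer 2
G0 Z5.600
G0 X0.000 Y0.000
G1 X21.000 Y0.000
G1 X21.000 Y6.600
G1 X0.000 Y6.600
G1 X0.000 Y0.000
; layer 3
G0 Z8.400
G0 X0.000 Y0.000
G1 X21.000 Y0.000
G1 X21.000 Y4.400
G1 X0.000 Y4.400
G1 X0.000 Y0.000
; layer 4
G0 Z11.200
G0 X0.000 Y0.000
G1 X21.000 Y0.000
G1 X21.000 Y2.200
G1 X0.000 Y2.200
G1 X0.000 Y0.000
M2 ; end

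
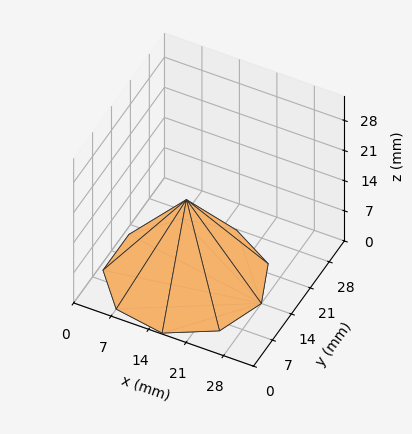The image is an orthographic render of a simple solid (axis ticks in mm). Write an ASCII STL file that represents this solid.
Reading the render: the shape is a regular 9-sided pyramid, base circumscribed radius ≈ 14 mm, apex at z ≈ 18 mm (dimensions read to the nearest mm from the axis ticks). For the STL, each face is triangulated and given an outward normal.

solid part
  facet normal 0.0000 0.0000 -1.0000
    outer loop
      vertex 16.43 27.79 0.00
      vertex 24.72 23.00 0.00
      vertex 28.00 14.00 0.00
    endloop
  endfacet
  facet normal 0.0000 0.0000 -1.0000
    outer loop
      vertex 7.00 26.12 0.00
      vertex 16.43 27.79 0.00
      vertex 28.00 14.00 0.00
    endloop
  endfacet
  facet normal 0.0000 0.0000 -1.0000
    outer loop
      vertex 0.84 18.79 0.00
      vertex 7.00 26.12 0.00
      vertex 28.00 14.00 0.00
    endloop
  endfacet
  facet normal 0.0000 0.0000 -1.0000
    outer loop
      vertex 0.84 9.21 0.00
      vertex 0.84 18.79 0.00
      vertex 28.00 14.00 0.00
    endloop
  endfacet
  facet normal 0.0000 0.0000 -1.0000
    outer loop
      vertex 7.00 1.88 0.00
      vertex 0.84 9.21 0.00
      vertex 28.00 14.00 0.00
    endloop
  endfacet
  facet normal 0.0000 0.0000 -1.0000
    outer loop
      vertex 16.43 0.21 0.00
      vertex 7.00 1.88 0.00
      vertex 28.00 14.00 0.00
    endloop
  endfacet
  facet normal 0.0000 0.0000 -1.0000
    outer loop
      vertex 24.72 5.00 0.00
      vertex 16.43 0.21 0.00
      vertex 28.00 14.00 0.00
    endloop
  endfacet
  facet normal 0.7586 0.2765 0.5900
    outer loop
      vertex 28.00 14.00 0.00
      vertex 24.72 23.00 0.00
      vertex 14.00 14.00 18.00
    endloop
  endfacet
  facet normal 0.4039 0.6990 0.5901
    outer loop
      vertex 24.72 23.00 0.00
      vertex 16.43 27.79 0.00
      vertex 14.00 14.00 18.00
    endloop
  endfacet
  facet normal -0.1408 0.7950 0.5900
    outer loop
      vertex 16.43 27.79 0.00
      vertex 7.00 26.12 0.00
      vertex 14.00 14.00 18.00
    endloop
  endfacet
  facet normal -0.6181 0.5194 0.5901
    outer loop
      vertex 7.00 26.12 0.00
      vertex 0.84 18.79 0.00
      vertex 14.00 14.00 18.00
    endloop
  endfacet
  facet normal -0.8073 0.0000 0.5902
    outer loop
      vertex 0.84 18.79 0.00
      vertex 0.84 9.21 0.00
      vertex 14.00 14.00 18.00
    endloop
  endfacet
  facet normal -0.6181 -0.5194 0.5901
    outer loop
      vertex 0.84 9.21 0.00
      vertex 7.00 1.88 0.00
      vertex 14.00 14.00 18.00
    endloop
  endfacet
  facet normal -0.1408 -0.7950 0.5900
    outer loop
      vertex 7.00 1.88 0.00
      vertex 16.43 0.21 0.00
      vertex 14.00 14.00 18.00
    endloop
  endfacet
  facet normal 0.4039 -0.6990 0.5901
    outer loop
      vertex 16.43 0.21 0.00
      vertex 24.72 5.00 0.00
      vertex 14.00 14.00 18.00
    endloop
  endfacet
  facet normal 0.7586 -0.2765 0.5900
    outer loop
      vertex 24.72 5.00 0.00
      vertex 28.00 14.00 0.00
      vertex 14.00 14.00 18.00
    endloop
  endfacet
endsolid part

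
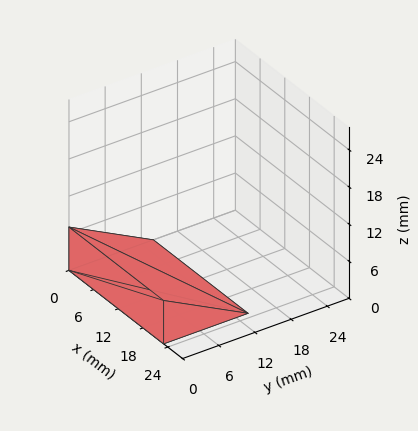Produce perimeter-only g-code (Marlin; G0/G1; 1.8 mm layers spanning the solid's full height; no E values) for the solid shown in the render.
Reading the render: the shape is a wedge (ramp): 23 × 14 mm base, rising to 7 mm along the y=0 edge and sloping linearly to z=0 at y=14 (dimensions read to the nearest mm from the axis ticks). For the g-code, the solid's height is divided into equal slices at the stated Δz and each level perimeter traced with G1 moves after a G0 lift.

; perimeter-only toolpath
G21 ; units = mm
G90 ; absolute positioning
G28 ; home
; layer 1
G0 Z1.8
G0 X0.0 Y0.0
G1 X23.0 Y0.0
G1 X23.0 Y10.5
G1 X0.0 Y10.5
G1 X0.0 Y0.0
; layer 2
G0 Z3.5
G0 X0.0 Y0.0
G1 X23.0 Y0.0
G1 X23.0 Y7.0
G1 X0.0 Y7.0
G1 X0.0 Y0.0
; layer 3
G0 Z5.2
G0 X0.0 Y0.0
G1 X23.0 Y0.0
G1 X23.0 Y3.5
G1 X0.0 Y3.5
G1 X0.0 Y0.0
M2 ; end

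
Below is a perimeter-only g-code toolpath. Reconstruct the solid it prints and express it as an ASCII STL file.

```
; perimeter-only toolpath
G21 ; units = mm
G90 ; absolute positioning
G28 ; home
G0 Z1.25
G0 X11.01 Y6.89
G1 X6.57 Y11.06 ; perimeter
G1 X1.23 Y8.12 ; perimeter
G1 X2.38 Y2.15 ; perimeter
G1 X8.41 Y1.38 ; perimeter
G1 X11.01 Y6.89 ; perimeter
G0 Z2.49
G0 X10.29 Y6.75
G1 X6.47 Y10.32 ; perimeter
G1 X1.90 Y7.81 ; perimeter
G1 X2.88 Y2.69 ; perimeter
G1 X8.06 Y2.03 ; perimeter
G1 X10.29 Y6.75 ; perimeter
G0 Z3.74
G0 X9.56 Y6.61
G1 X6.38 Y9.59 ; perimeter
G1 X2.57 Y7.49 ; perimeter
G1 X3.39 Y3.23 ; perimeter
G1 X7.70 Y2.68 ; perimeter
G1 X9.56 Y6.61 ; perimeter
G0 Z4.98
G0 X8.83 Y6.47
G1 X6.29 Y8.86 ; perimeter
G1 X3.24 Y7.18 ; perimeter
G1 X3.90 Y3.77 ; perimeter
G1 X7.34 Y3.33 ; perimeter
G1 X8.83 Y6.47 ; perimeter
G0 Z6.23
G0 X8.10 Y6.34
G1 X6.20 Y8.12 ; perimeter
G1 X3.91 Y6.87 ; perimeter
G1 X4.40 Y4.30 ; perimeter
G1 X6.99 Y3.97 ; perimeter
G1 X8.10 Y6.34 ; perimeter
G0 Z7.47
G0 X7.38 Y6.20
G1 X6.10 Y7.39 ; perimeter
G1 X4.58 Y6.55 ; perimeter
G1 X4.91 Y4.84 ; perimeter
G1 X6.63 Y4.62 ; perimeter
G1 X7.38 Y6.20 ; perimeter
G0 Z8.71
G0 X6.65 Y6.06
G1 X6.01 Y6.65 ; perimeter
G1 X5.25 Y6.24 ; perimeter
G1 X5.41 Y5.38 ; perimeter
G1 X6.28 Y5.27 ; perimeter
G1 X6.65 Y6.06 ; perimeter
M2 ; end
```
solid part
  facet normal 0.0000 0.0000 -1.0000
    outer loop
      vertex 0.56 8.44 0.00
      vertex 6.66 11.79 0.00
      vertex 11.74 7.03 0.00
    endloop
  endfacet
  facet normal 0.0000 0.0000 -1.0000
    outer loop
      vertex 1.87 1.61 0.00
      vertex 0.56 8.44 0.00
      vertex 11.74 7.03 0.00
    endloop
  endfacet
  facet normal 0.0000 0.0000 -1.0000
    outer loop
      vertex 8.77 0.73 0.00
      vertex 1.87 1.61 0.00
      vertex 11.74 7.03 0.00
    endloop
  endfacet
  facet normal 0.6162 0.6576 0.4334
    outer loop
      vertex 11.74 7.03 0.00
      vertex 6.66 11.79 0.00
      vertex 5.92 5.92 9.96
    endloop
  endfacet
  facet normal -0.4338 0.7899 0.4333
    outer loop
      vertex 6.66 11.79 0.00
      vertex 0.56 8.44 0.00
      vertex 5.92 5.92 9.96
    endloop
  endfacet
  facet normal -0.8851 -0.1698 0.4334
    outer loop
      vertex 0.56 8.44 0.00
      vertex 1.87 1.61 0.00
      vertex 5.92 5.92 9.96
    endloop
  endfacet
  facet normal -0.1140 -0.8940 0.4332
    outer loop
      vertex 1.87 1.61 0.00
      vertex 8.77 0.73 0.00
      vertex 5.92 5.92 9.96
    endloop
  endfacet
  facet normal 0.8151 -0.3843 0.4335
    outer loop
      vertex 8.77 0.73 0.00
      vertex 11.74 7.03 0.00
      vertex 5.92 5.92 9.96
    endloop
  endfacet
endsolid part

The G0 Z moves step by Δz≈1.25 mm. The G1 loops shrink linearly with z, so the solid tapers from its base footprint up to z≈9.96. Closing with a flat bottom cap and the tapered top and triangulating gives 8 facets — a regular 5-sided pyramid, base circumscribed radius ≈ 5.92 mm, apex at z ≈ 9.96 mm.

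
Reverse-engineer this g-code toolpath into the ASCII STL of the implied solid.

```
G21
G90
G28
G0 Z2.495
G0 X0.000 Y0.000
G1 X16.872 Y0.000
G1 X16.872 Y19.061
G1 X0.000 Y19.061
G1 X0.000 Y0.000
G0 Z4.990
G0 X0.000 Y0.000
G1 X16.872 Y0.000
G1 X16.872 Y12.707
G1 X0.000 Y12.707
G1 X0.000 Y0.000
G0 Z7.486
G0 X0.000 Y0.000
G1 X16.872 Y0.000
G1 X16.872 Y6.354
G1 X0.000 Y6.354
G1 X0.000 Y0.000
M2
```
solid part
  facet normal 0.0000 0.0000 -1.0000
    outer loop
      vertex 16.872 25.415 0.000
      vertex 16.872 0.000 0.000
      vertex 0.000 0.000 0.000
    endloop
  endfacet
  facet normal 0.0000 0.0000 -1.0000
    outer loop
      vertex 0.000 25.415 0.000
      vertex 16.872 25.415 0.000
      vertex 0.000 0.000 0.000
    endloop
  endfacet
  facet normal 0.0000 -1.0000 0.0000
    outer loop
      vertex 0.000 0.000 0.000
      vertex 16.872 0.000 0.000
      vertex 16.872 0.000 9.981
    endloop
  endfacet
  facet normal 0.0000 -1.0000 0.0000
    outer loop
      vertex 0.000 0.000 0.000
      vertex 16.872 0.000 9.981
      vertex 0.000 0.000 9.981
    endloop
  endfacet
  facet normal 0.0000 0.3655 0.9308
    outer loop
      vertex 0.000 0.000 9.981
      vertex 16.872 0.000 9.981
      vertex 16.872 25.415 0.000
    endloop
  endfacet
  facet normal 0.0000 0.3655 0.9308
    outer loop
      vertex 0.000 0.000 9.981
      vertex 16.872 25.415 0.000
      vertex 0.000 25.415 0.000
    endloop
  endfacet
  facet normal -1.0000 0.0000 0.0000
    outer loop
      vertex 0.000 0.000 9.981
      vertex 0.000 25.415 0.000
      vertex 0.000 0.000 0.000
    endloop
  endfacet
  facet normal 1.0000 0.0000 0.0000
    outer loop
      vertex 16.872 0.000 0.000
      vertex 16.872 25.415 0.000
      vertex 16.872 0.000 9.981
    endloop
  endfacet
endsolid part

The G0 Z moves step by Δz≈2.495 mm. The G1 loops shrink linearly with z, so the solid tapers from its base footprint up to z≈9.98. Closing with a flat bottom cap and the tapered top and triangulating gives 8 facets — a wedge (ramp): 16.9 × 25.4 mm base, rising to 9.98 mm along the y=0 edge and sloping linearly to z=0 at y=25.4.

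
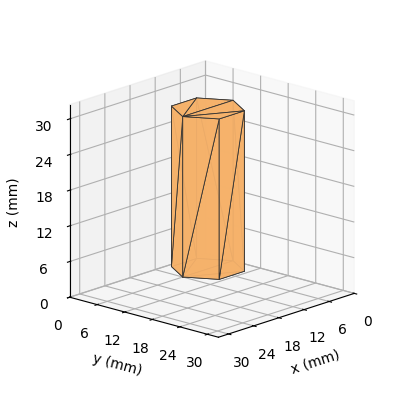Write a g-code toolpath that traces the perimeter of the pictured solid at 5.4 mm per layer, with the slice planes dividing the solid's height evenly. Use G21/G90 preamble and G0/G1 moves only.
Reading the render: the shape is a regular 6-sided prism (a cylinder approximated with 6 flat sides), circumscribed radius ≈ 6 mm, height ≈ 27 mm (dimensions read to the nearest mm from the axis ticks). For the g-code, the solid's height is divided into equal slices at the stated Δz and each level perimeter traced with G1 moves after a G0 lift.

; perimeter-only toolpath
G21 ; units = mm
G90 ; absolute positioning
G28 ; home
; layer 1
G0 Z5.4
G0 X12.0 Y6.0
G1 X9.0 Y11.2
G1 X3.0 Y11.2
G1 X0.0 Y6.0
G1 X3.0 Y0.8
G1 X9.0 Y0.8
G1 X12.0 Y6.0
; layer 2
G0 Z10.8
G0 X12.0 Y6.0
G1 X9.0 Y11.2
G1 X3.0 Y11.2
G1 X0.0 Y6.0
G1 X3.0 Y0.8
G1 X9.0 Y0.8
G1 X12.0 Y6.0
; layer 3
G0 Z16.2
G0 X12.0 Y6.0
G1 X9.0 Y11.2
G1 X3.0 Y11.2
G1 X0.0 Y6.0
G1 X3.0 Y0.8
G1 X9.0 Y0.8
G1 X12.0 Y6.0
; layer 4
G0 Z21.6
G0 X12.0 Y6.0
G1 X9.0 Y11.2
G1 X3.0 Y11.2
G1 X0.0 Y6.0
G1 X3.0 Y0.8
G1 X9.0 Y0.8
G1 X12.0 Y6.0
; layer 5
G0 Z27.0
G0 X12.0 Y6.0
G1 X9.0 Y11.2
G1 X3.0 Y11.2
G1 X0.0 Y6.0
G1 X3.0 Y0.8
G1 X9.0 Y0.8
G1 X12.0 Y6.0
M2 ; end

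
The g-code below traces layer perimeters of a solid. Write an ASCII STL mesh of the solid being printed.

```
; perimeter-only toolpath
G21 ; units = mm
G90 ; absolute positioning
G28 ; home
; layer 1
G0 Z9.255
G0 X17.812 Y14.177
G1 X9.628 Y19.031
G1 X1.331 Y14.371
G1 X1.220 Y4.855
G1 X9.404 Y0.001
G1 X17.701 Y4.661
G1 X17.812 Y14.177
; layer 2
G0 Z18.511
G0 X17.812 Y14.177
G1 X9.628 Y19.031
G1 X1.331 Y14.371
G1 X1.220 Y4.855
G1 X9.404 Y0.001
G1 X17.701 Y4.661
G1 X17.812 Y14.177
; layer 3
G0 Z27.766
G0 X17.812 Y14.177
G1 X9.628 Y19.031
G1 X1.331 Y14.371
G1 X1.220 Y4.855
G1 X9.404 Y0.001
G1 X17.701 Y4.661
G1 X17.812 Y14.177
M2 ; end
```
solid part
  facet normal 0.0000 0.0000 -1.0000
    outer loop
      vertex 1.331 14.371 0.000
      vertex 9.628 19.031 0.000
      vertex 17.812 14.177 0.000
    endloop
  endfacet
  facet normal 0.0000 0.0000 -1.0000
    outer loop
      vertex 1.220 4.855 0.000
      vertex 1.331 14.371 0.000
      vertex 17.812 14.177 0.000
    endloop
  endfacet
  facet normal 0.0000 0.0000 -1.0000
    outer loop
      vertex 9.404 0.001 0.000
      vertex 1.220 4.855 0.000
      vertex 17.812 14.177 0.000
    endloop
  endfacet
  facet normal 0.0000 0.0000 -1.0000
    outer loop
      vertex 17.701 4.661 0.000
      vertex 9.404 0.001 0.000
      vertex 17.812 14.177 0.000
    endloop
  endfacet
  facet normal 0.0000 0.0000 1.0000
    outer loop
      vertex 17.812 14.177 27.766
      vertex 9.628 19.031 27.766
      vertex 1.331 14.371 27.766
    endloop
  endfacet
  facet normal 0.0000 0.0000 1.0000
    outer loop
      vertex 17.812 14.177 27.766
      vertex 1.331 14.371 27.766
      vertex 1.220 4.855 27.766
    endloop
  endfacet
  facet normal 0.0000 0.0000 1.0000
    outer loop
      vertex 17.812 14.177 27.766
      vertex 1.220 4.855 27.766
      vertex 9.404 0.001 27.766
    endloop
  endfacet
  facet normal 0.0000 0.0000 1.0000
    outer loop
      vertex 17.812 14.177 27.766
      vertex 9.404 0.001 27.766
      vertex 17.701 4.661 27.766
    endloop
  endfacet
  facet normal 0.5101 0.8601 0.0000
    outer loop
      vertex 17.812 14.177 0.000
      vertex 9.628 19.031 0.000
      vertex 9.628 19.031 27.766
    endloop
  endfacet
  facet normal 0.5101 0.8601 0.0000
    outer loop
      vertex 17.812 14.177 0.000
      vertex 9.628 19.031 27.766
      vertex 17.812 14.177 27.766
    endloop
  endfacet
  facet normal -0.4897 0.8719 0.0000
    outer loop
      vertex 9.628 19.031 0.000
      vertex 1.331 14.371 0.000
      vertex 1.331 14.371 27.766
    endloop
  endfacet
  facet normal -0.4897 0.8719 0.0000
    outer loop
      vertex 9.628 19.031 0.000
      vertex 1.331 14.371 27.766
      vertex 9.628 19.031 27.766
    endloop
  endfacet
  facet normal -0.9999 0.0117 0.0000
    outer loop
      vertex 1.331 14.371 0.000
      vertex 1.220 4.855 0.000
      vertex 1.220 4.855 27.766
    endloop
  endfacet
  facet normal -0.9999 0.0117 0.0000
    outer loop
      vertex 1.331 14.371 0.000
      vertex 1.220 4.855 27.766
      vertex 1.331 14.371 27.766
    endloop
  endfacet
  facet normal -0.5101 -0.8601 0.0000
    outer loop
      vertex 1.220 4.855 0.000
      vertex 9.404 0.001 0.000
      vertex 9.404 0.001 27.766
    endloop
  endfacet
  facet normal -0.5101 -0.8601 0.0000
    outer loop
      vertex 1.220 4.855 0.000
      vertex 9.404 0.001 27.766
      vertex 1.220 4.855 27.766
    endloop
  endfacet
  facet normal 0.4897 -0.8719 0.0000
    outer loop
      vertex 9.404 0.001 0.000
      vertex 17.701 4.661 0.000
      vertex 17.701 4.661 27.766
    endloop
  endfacet
  facet normal 0.4897 -0.8719 0.0000
    outer loop
      vertex 9.404 0.001 0.000
      vertex 17.701 4.661 27.766
      vertex 9.404 0.001 27.766
    endloop
  endfacet
  facet normal 0.9999 -0.0117 0.0000
    outer loop
      vertex 17.701 4.661 0.000
      vertex 17.812 14.177 0.000
      vertex 17.812 14.177 27.766
    endloop
  endfacet
  facet normal 0.9999 -0.0117 0.0000
    outer loop
      vertex 17.701 4.661 0.000
      vertex 17.812 14.177 27.766
      vertex 17.701 4.661 27.766
    endloop
  endfacet
endsolid part

The G0 Z moves step by Δz≈9.255 mm. Every layer's G1 loop is the same polygon, so the solid is a straight extrusion of it from z=0 to z≈27.8. Closing with flat bottom and top caps and triangulating gives 20 facets — a regular 6-sided prism (a cylinder approximated with 6 flat sides), circumscribed radius ≈ 9.52 mm, height ≈ 27.8 mm.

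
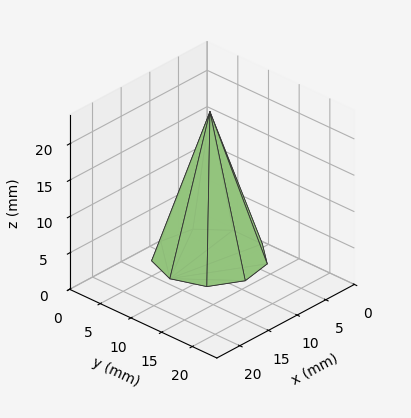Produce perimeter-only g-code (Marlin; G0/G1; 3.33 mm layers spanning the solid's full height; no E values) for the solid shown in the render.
Reading the render: the shape is a regular 9-sided pyramid, base circumscribed radius ≈ 7 mm, apex at z ≈ 20 mm (dimensions read to the nearest mm from the axis ticks). For the g-code, the solid's height is divided into equal slices at the stated Δz and each level perimeter traced with G1 moves after a G0 lift.

; perimeter-only toolpath
G21 ; units = mm
G90 ; absolute positioning
G28 ; home
; layer 1
G0 Z3.33
G0 X12.83 Y7.00
G1 X11.47 Y10.75
G1 X8.02 Y12.74
G1 X4.08 Y12.05
G1 X1.52 Y8.99
G1 X1.52 Y5.01
G1 X4.08 Y1.95
G1 X8.02 Y1.26
G1 X11.47 Y3.25
G1 X12.83 Y7.00
; layer 2
G0 Z6.67
G0 X11.67 Y7.00
G1 X10.57 Y10.00
G1 X7.81 Y11.59
G1 X4.67 Y11.04
G1 X2.61 Y8.59
G1 X2.61 Y5.41
G1 X4.67 Y2.96
G1 X7.81 Y2.41
G1 X10.57 Y4.00
G1 X11.67 Y7.00
; layer 3
G0 Z10.00
G0 X10.50 Y7.00
G1 X9.68 Y9.25
G1 X7.61 Y10.45
G1 X5.25 Y10.03
G1 X3.71 Y8.20
G1 X3.71 Y5.80
G1 X5.25 Y3.97
G1 X7.61 Y3.56
G1 X9.68 Y4.75
G1 X10.50 Y7.00
; layer 4
G0 Z13.33
G0 X9.33 Y7.00
G1 X8.79 Y8.50
G1 X7.41 Y9.30
G1 X5.83 Y9.02
G1 X4.81 Y7.80
G1 X4.81 Y6.20
G1 X5.83 Y4.98
G1 X7.41 Y4.70
G1 X8.79 Y5.50
G1 X9.33 Y7.00
; layer 5
G0 Z16.67
G0 X8.17 Y7.00
G1 X7.89 Y7.75
G1 X7.20 Y8.15
G1 X6.42 Y8.01
G1 X5.90 Y7.40
G1 X5.90 Y6.60
G1 X6.42 Y5.99
G1 X7.20 Y5.85
G1 X7.89 Y6.25
G1 X8.17 Y7.00
M2 ; end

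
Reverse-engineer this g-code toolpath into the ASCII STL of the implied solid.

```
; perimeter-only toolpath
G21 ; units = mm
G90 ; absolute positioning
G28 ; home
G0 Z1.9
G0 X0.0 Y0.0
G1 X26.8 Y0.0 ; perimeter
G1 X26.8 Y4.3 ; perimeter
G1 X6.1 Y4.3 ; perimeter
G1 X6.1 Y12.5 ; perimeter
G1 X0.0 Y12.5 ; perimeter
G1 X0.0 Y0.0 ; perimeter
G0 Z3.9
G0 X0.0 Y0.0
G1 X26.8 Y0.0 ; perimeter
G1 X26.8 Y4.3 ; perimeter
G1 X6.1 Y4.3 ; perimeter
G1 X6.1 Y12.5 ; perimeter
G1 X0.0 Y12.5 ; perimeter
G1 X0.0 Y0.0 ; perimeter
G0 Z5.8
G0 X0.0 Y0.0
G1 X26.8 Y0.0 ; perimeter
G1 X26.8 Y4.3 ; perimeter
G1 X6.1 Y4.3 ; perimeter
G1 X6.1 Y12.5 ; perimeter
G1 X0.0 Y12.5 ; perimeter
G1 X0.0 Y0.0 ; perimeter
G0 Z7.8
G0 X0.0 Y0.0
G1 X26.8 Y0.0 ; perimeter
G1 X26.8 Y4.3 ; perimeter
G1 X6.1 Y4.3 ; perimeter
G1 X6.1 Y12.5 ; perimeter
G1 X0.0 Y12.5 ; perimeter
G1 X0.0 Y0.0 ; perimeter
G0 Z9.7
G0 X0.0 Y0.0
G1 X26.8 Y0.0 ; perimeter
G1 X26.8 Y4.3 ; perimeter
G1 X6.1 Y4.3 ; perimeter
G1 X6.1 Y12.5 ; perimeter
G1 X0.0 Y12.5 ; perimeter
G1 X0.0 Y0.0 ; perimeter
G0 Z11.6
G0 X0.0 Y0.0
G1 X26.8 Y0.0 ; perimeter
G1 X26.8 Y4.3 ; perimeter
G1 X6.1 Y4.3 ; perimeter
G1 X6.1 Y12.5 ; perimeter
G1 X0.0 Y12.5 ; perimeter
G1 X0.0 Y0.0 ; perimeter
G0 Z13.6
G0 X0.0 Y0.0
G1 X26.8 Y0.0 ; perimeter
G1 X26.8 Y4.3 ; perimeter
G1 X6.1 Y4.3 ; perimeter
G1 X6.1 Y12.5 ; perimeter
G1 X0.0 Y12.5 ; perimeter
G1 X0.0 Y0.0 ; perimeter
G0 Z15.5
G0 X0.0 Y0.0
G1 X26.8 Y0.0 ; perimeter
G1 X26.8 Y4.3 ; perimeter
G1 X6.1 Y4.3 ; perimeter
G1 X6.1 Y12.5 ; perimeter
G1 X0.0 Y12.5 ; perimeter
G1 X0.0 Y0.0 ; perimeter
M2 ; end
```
solid part
  facet normal 0.0000 0.0000 -1.0000
    outer loop
      vertex 26.8 4.3 0.0
      vertex 26.8 0.0 0.0
      vertex 0.0 0.0 0.0
    endloop
  endfacet
  facet normal 0.0000 0.0000 -1.0000
    outer loop
      vertex 6.1 4.3 0.0
      vertex 26.8 4.3 0.0
      vertex 0.0 0.0 0.0
    endloop
  endfacet
  facet normal 0.0000 0.0000 -1.0000
    outer loop
      vertex 6.1 12.5 0.0
      vertex 6.1 4.3 0.0
      vertex 0.0 0.0 0.0
    endloop
  endfacet
  facet normal 0.0000 0.0000 -1.0000
    outer loop
      vertex 0.0 12.5 0.0
      vertex 6.1 12.5 0.0
      vertex 0.0 0.0 0.0
    endloop
  endfacet
  facet normal 0.0000 0.0000 1.0000
    outer loop
      vertex 0.0 0.0 15.5
      vertex 26.8 0.0 15.5
      vertex 26.8 4.3 15.5
    endloop
  endfacet
  facet normal 0.0000 0.0000 1.0000
    outer loop
      vertex 0.0 0.0 15.5
      vertex 26.8 4.3 15.5
      vertex 6.1 4.3 15.5
    endloop
  endfacet
  facet normal 0.0000 0.0000 1.0000
    outer loop
      vertex 0.0 0.0 15.5
      vertex 6.1 4.3 15.5
      vertex 6.1 12.5 15.5
    endloop
  endfacet
  facet normal 0.0000 0.0000 1.0000
    outer loop
      vertex 0.0 0.0 15.5
      vertex 6.1 12.5 15.5
      vertex 0.0 12.5 15.5
    endloop
  endfacet
  facet normal 0.0000 -1.0000 0.0000
    outer loop
      vertex 0.0 0.0 0.0
      vertex 26.8 0.0 0.0
      vertex 26.8 0.0 15.5
    endloop
  endfacet
  facet normal 0.0000 -1.0000 0.0000
    outer loop
      vertex 0.0 0.0 0.0
      vertex 26.8 0.0 15.5
      vertex 0.0 0.0 15.5
    endloop
  endfacet
  facet normal 1.0000 0.0000 0.0000
    outer loop
      vertex 26.8 0.0 0.0
      vertex 26.8 4.3 0.0
      vertex 26.8 4.3 15.5
    endloop
  endfacet
  facet normal 1.0000 0.0000 0.0000
    outer loop
      vertex 26.8 0.0 0.0
      vertex 26.8 4.3 15.5
      vertex 26.8 0.0 15.5
    endloop
  endfacet
  facet normal 0.0000 1.0000 0.0000
    outer loop
      vertex 26.8 4.3 0.0
      vertex 6.1 4.3 0.0
      vertex 6.1 4.3 15.5
    endloop
  endfacet
  facet normal 0.0000 1.0000 0.0000
    outer loop
      vertex 26.8 4.3 0.0
      vertex 6.1 4.3 15.5
      vertex 26.8 4.3 15.5
    endloop
  endfacet
  facet normal 1.0000 0.0000 0.0000
    outer loop
      vertex 6.1 4.3 0.0
      vertex 6.1 12.5 0.0
      vertex 6.1 12.5 15.5
    endloop
  endfacet
  facet normal 1.0000 0.0000 0.0000
    outer loop
      vertex 6.1 4.3 0.0
      vertex 6.1 12.5 15.5
      vertex 6.1 4.3 15.5
    endloop
  endfacet
  facet normal 0.0000 1.0000 0.0000
    outer loop
      vertex 6.1 12.5 0.0
      vertex 0.0 12.5 0.0
      vertex 0.0 12.5 15.5
    endloop
  endfacet
  facet normal 0.0000 1.0000 0.0000
    outer loop
      vertex 6.1 12.5 0.0
      vertex 0.0 12.5 15.5
      vertex 6.1 12.5 15.5
    endloop
  endfacet
  facet normal -1.0000 0.0000 0.0000
    outer loop
      vertex 0.0 12.5 0.0
      vertex 0.0 0.0 0.0
      vertex 0.0 0.0 15.5
    endloop
  endfacet
  facet normal -1.0000 0.0000 0.0000
    outer loop
      vertex 0.0 12.5 0.0
      vertex 0.0 0.0 15.5
      vertex 0.0 12.5 15.5
    endloop
  endfacet
endsolid part

The G0 Z moves step by Δz≈1.9 mm. Every layer's G1 loop is the same polygon, so the solid is a straight extrusion of it from z=0 to z≈15.5. Closing with flat bottom and top caps and triangulating gives 20 facets — an L-shaped prism: outer 26.8 × 12.5 mm, arm thicknesses ≈ 4.3 mm (horizontal) and 6.1 mm (vertical), extruded 15.5 mm in z.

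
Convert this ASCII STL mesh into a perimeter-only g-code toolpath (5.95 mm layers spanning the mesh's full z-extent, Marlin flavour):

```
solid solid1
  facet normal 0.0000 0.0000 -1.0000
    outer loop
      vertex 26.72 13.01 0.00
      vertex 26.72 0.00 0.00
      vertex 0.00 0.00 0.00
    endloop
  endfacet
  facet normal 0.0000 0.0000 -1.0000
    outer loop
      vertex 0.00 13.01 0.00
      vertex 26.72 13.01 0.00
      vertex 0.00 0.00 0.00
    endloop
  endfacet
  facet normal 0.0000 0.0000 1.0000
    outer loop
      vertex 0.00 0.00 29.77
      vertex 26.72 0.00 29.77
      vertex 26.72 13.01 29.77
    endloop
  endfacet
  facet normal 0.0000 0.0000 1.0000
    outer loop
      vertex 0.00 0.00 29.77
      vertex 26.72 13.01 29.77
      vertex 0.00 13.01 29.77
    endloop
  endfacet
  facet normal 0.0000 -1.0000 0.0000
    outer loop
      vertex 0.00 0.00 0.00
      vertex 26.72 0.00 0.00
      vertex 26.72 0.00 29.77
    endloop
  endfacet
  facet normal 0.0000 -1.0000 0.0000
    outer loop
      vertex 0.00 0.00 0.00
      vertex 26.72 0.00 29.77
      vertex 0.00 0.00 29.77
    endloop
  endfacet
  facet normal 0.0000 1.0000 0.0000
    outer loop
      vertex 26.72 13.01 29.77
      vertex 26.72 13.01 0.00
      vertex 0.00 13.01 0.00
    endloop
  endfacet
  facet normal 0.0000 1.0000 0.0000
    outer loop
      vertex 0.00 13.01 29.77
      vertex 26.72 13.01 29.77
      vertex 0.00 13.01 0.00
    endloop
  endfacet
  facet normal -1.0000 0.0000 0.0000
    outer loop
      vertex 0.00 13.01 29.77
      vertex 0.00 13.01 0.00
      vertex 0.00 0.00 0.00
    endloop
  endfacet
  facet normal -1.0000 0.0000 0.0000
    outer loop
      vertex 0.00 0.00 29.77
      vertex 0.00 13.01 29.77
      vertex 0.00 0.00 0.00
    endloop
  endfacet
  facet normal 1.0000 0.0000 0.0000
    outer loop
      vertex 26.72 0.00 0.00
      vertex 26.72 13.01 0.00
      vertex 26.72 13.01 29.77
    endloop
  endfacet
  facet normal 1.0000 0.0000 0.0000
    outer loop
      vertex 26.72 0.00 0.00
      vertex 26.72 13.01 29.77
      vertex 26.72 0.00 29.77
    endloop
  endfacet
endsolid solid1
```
; perimeter-only toolpath
G21 ; units = mm
G90 ; absolute positioning
G28 ; home
; layer 1
G0 Z5.95
G0 X0.00 Y0.00
G1 X26.72 Y0.00
G1 X26.72 Y13.01
G1 X0.00 Y13.01
G1 X0.00 Y0.00
; layer 2
G0 Z11.91
G0 X0.00 Y0.00
G1 X26.72 Y0.00
G1 X26.72 Y13.01
G1 X0.00 Y13.01
G1 X0.00 Y0.00
; layer 3
G0 Z17.86
G0 X0.00 Y0.00
G1 X26.72 Y0.00
G1 X26.72 Y13.01
G1 X0.00 Y13.01
G1 X0.00 Y0.00
; layer 4
G0 Z23.82
G0 X0.00 Y0.00
G1 X26.72 Y0.00
G1 X26.72 Y13.01
G1 X0.00 Y13.01
G1 X0.00 Y0.00
; layer 5
G0 Z29.77
G0 X0.00 Y0.00
G1 X26.72 Y0.00
G1 X26.72 Y13.01
G1 X0.00 Y13.01
G1 X0.00 Y0.00
M2 ; end

The solid is a rectangular box, roughly 26.7 × 13 mm footprint and 29.8 mm tall. Slicing at Δz = 5.95 mm — 5 equal slices spanning the solid's height, so layer i sits at z = i·h/5 — gives 5 non-empty perimeters. Each is a 4-segment closed polygon; G0 lifts to the layer z and rapids to the start vertex, then G1 traces the edges.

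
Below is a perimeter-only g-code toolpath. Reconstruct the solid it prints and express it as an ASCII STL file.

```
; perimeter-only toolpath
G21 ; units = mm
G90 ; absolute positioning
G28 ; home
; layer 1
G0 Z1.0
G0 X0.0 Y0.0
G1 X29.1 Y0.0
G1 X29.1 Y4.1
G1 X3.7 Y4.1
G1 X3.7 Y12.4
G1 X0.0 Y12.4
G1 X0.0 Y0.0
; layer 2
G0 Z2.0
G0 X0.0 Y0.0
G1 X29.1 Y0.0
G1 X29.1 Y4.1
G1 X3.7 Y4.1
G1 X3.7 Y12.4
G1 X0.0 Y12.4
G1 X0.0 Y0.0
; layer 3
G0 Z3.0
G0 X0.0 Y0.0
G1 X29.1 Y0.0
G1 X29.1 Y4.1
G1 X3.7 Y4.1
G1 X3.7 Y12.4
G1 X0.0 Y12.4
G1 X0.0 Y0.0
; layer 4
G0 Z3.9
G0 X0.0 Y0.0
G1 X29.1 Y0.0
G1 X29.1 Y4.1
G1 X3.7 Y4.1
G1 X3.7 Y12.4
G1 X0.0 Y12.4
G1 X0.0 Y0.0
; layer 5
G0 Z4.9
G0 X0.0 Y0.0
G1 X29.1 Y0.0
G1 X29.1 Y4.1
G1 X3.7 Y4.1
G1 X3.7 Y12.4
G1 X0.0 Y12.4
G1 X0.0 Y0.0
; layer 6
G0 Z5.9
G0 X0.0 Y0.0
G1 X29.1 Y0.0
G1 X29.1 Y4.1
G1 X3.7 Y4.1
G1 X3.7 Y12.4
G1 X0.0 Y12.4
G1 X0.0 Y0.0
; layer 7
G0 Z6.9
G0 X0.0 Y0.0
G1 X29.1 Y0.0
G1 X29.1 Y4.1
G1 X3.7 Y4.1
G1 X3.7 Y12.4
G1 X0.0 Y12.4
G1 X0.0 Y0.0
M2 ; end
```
solid part
  facet normal 0.0000 0.0000 -1.0000
    outer loop
      vertex 29.1 4.1 0.0
      vertex 29.1 0.0 0.0
      vertex 0.0 0.0 0.0
    endloop
  endfacet
  facet normal 0.0000 0.0000 -1.0000
    outer loop
      vertex 3.7 4.1 0.0
      vertex 29.1 4.1 0.0
      vertex 0.0 0.0 0.0
    endloop
  endfacet
  facet normal 0.0000 0.0000 -1.0000
    outer loop
      vertex 3.7 12.4 0.0
      vertex 3.7 4.1 0.0
      vertex 0.0 0.0 0.0
    endloop
  endfacet
  facet normal 0.0000 0.0000 -1.0000
    outer loop
      vertex 0.0 12.4 0.0
      vertex 3.7 12.4 0.0
      vertex 0.0 0.0 0.0
    endloop
  endfacet
  facet normal 0.0000 0.0000 1.0000
    outer loop
      vertex 0.0 0.0 6.9
      vertex 29.1 0.0 6.9
      vertex 29.1 4.1 6.9
    endloop
  endfacet
  facet normal 0.0000 0.0000 1.0000
    outer loop
      vertex 0.0 0.0 6.9
      vertex 29.1 4.1 6.9
      vertex 3.7 4.1 6.9
    endloop
  endfacet
  facet normal 0.0000 0.0000 1.0000
    outer loop
      vertex 0.0 0.0 6.9
      vertex 3.7 4.1 6.9
      vertex 3.7 12.4 6.9
    endloop
  endfacet
  facet normal 0.0000 0.0000 1.0000
    outer loop
      vertex 0.0 0.0 6.9
      vertex 3.7 12.4 6.9
      vertex 0.0 12.4 6.9
    endloop
  endfacet
  facet normal 0.0000 -1.0000 0.0000
    outer loop
      vertex 0.0 0.0 0.0
      vertex 29.1 0.0 0.0
      vertex 29.1 0.0 6.9
    endloop
  endfacet
  facet normal 0.0000 -1.0000 0.0000
    outer loop
      vertex 0.0 0.0 0.0
      vertex 29.1 0.0 6.9
      vertex 0.0 0.0 6.9
    endloop
  endfacet
  facet normal 1.0000 0.0000 0.0000
    outer loop
      vertex 29.1 0.0 0.0
      vertex 29.1 4.1 0.0
      vertex 29.1 4.1 6.9
    endloop
  endfacet
  facet normal 1.0000 0.0000 0.0000
    outer loop
      vertex 29.1 0.0 0.0
      vertex 29.1 4.1 6.9
      vertex 29.1 0.0 6.9
    endloop
  endfacet
  facet normal 0.0000 1.0000 0.0000
    outer loop
      vertex 29.1 4.1 0.0
      vertex 3.7 4.1 0.0
      vertex 3.7 4.1 6.9
    endloop
  endfacet
  facet normal 0.0000 1.0000 0.0000
    outer loop
      vertex 29.1 4.1 0.0
      vertex 3.7 4.1 6.9
      vertex 29.1 4.1 6.9
    endloop
  endfacet
  facet normal 1.0000 0.0000 0.0000
    outer loop
      vertex 3.7 4.1 0.0
      vertex 3.7 12.4 0.0
      vertex 3.7 12.4 6.9
    endloop
  endfacet
  facet normal 1.0000 0.0000 0.0000
    outer loop
      vertex 3.7 4.1 0.0
      vertex 3.7 12.4 6.9
      vertex 3.7 4.1 6.9
    endloop
  endfacet
  facet normal 0.0000 1.0000 0.0000
    outer loop
      vertex 3.7 12.4 0.0
      vertex 0.0 12.4 0.0
      vertex 0.0 12.4 6.9
    endloop
  endfacet
  facet normal 0.0000 1.0000 0.0000
    outer loop
      vertex 3.7 12.4 0.0
      vertex 0.0 12.4 6.9
      vertex 3.7 12.4 6.9
    endloop
  endfacet
  facet normal -1.0000 0.0000 0.0000
    outer loop
      vertex 0.0 12.4 0.0
      vertex 0.0 0.0 0.0
      vertex 0.0 0.0 6.9
    endloop
  endfacet
  facet normal -1.0000 0.0000 0.0000
    outer loop
      vertex 0.0 12.4 0.0
      vertex 0.0 0.0 6.9
      vertex 0.0 12.4 6.9
    endloop
  endfacet
endsolid part

The G0 Z moves step by Δz≈1.0 mm. Every layer's G1 loop is the same polygon, so the solid is a straight extrusion of it from z=0 to z≈6.9. Closing with flat bottom and top caps and triangulating gives 20 facets — an L-shaped prism: outer 29.1 × 12.4 mm, arm thicknesses ≈ 4.1 mm (horizontal) and 3.7 mm (vertical), extruded 6.9 mm in z.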